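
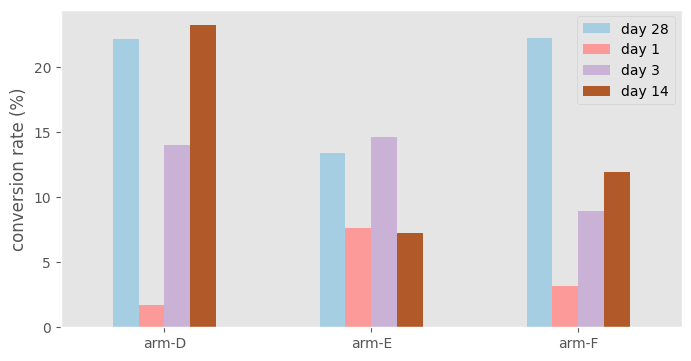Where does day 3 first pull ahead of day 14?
arm-D: day 3 ≈ 14 vs day 14 ≈ 24 (not yet); arm-E: day 3 ≈ 14 vs day 14 ≈ 8 (first crossover).

arm-E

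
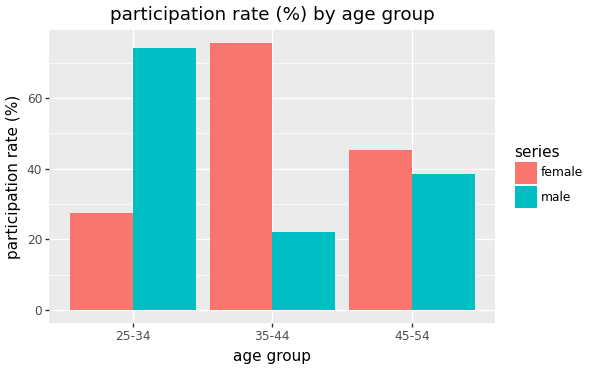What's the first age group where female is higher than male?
35-44

25-34: female ≈ 30 vs male ≈ 70 (not yet); 35-44: female ≈ 80 vs male ≈ 20 (first crossover).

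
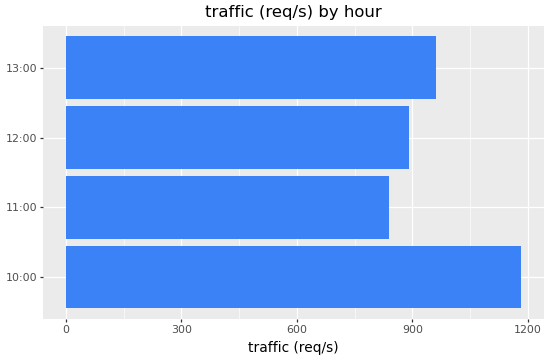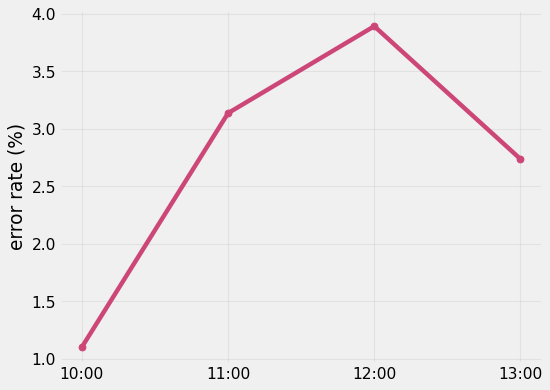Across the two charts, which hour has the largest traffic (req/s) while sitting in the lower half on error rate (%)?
10:00

Chart 2 median error rate (%) ≈ 3; below-median hours: 10:00, 13:00. Among those, 10:00 has the highest traffic (req/s) (≈ 1200).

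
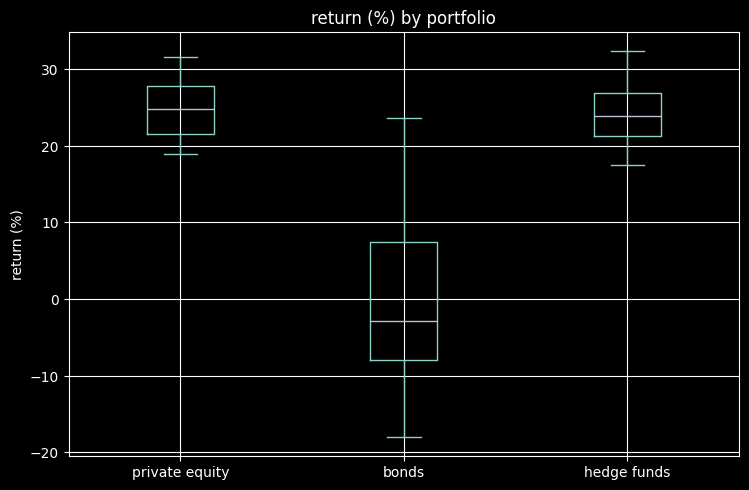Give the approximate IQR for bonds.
≈ 15

Q3 ≈ 5, Q1 ≈ -10; IQR ≈ 15.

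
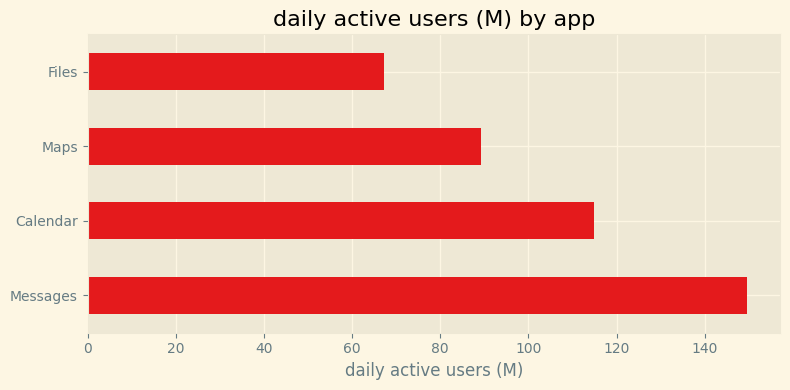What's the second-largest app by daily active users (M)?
Top 3: Messages ≈ 140, Calendar ≈ 120, Maps ≈ 80.

Calendar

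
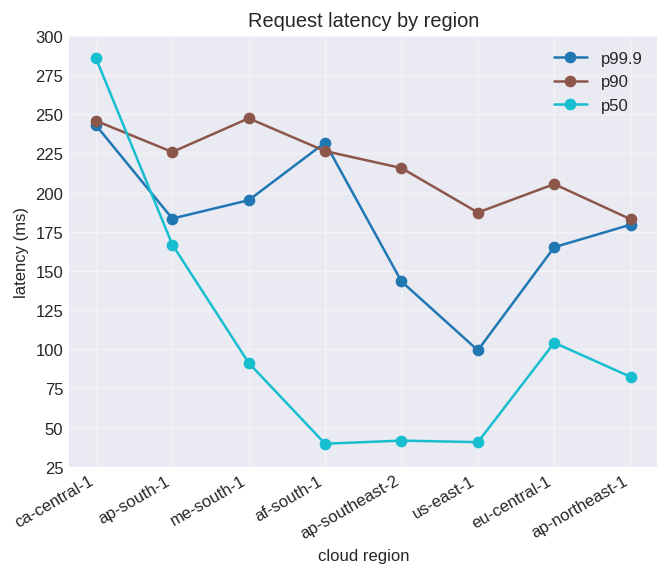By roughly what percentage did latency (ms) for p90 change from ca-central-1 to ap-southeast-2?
≈ -10%

ca-central-1 ≈ 250, ap-southeast-2 ≈ 225; (225 − 250) / 250 ≈ -10%.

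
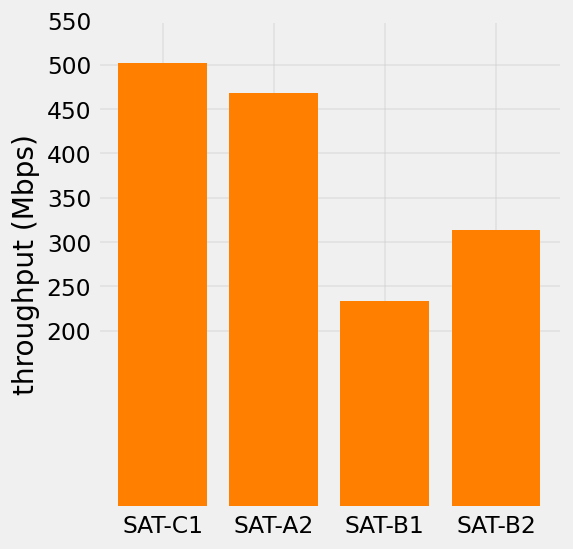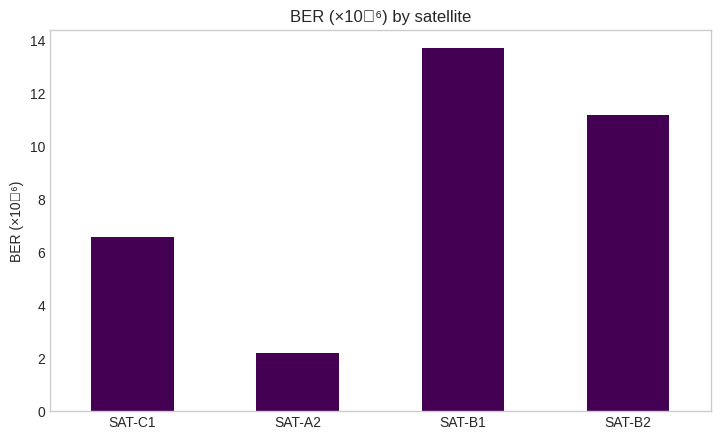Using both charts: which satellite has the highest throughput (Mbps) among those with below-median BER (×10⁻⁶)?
SAT-C1

Chart 2 median BER (×10⁻⁶) ≈ 8; below-median satellites: SAT-C1, SAT-A2. Among those, SAT-C1 has the highest throughput (Mbps) (≈ 500).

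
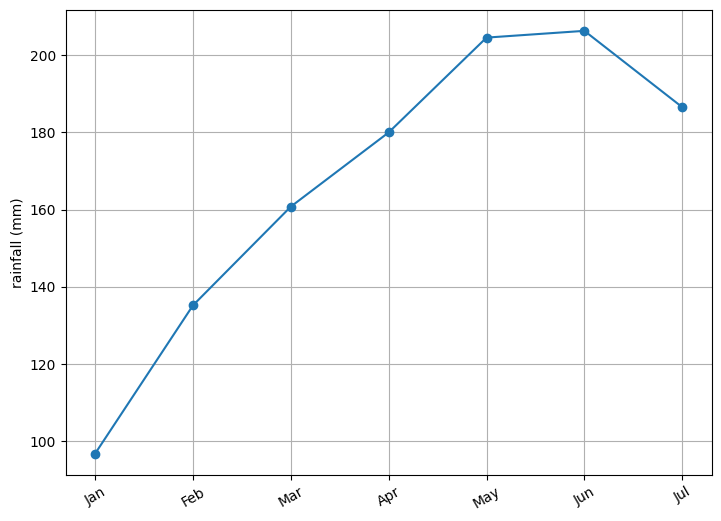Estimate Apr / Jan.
≈ 1.8×

Apr ≈ 180, Jan ≈ 100; 180/100 ≈ 1.8.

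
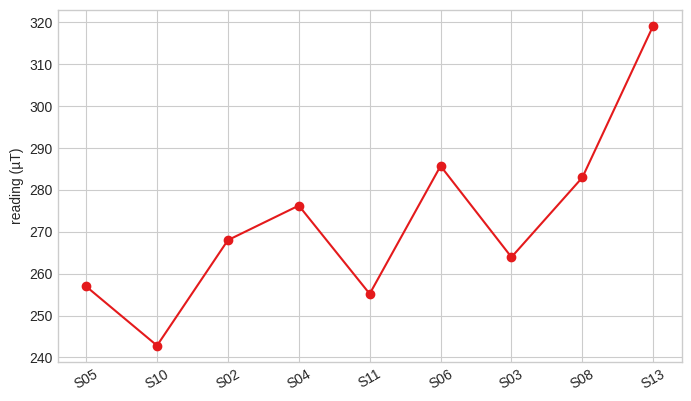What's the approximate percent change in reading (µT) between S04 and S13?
S04 ≈ 280, S13 ≈ 320; (320 − 280) / 280 ≈ +14.3%.

≈ +14.3%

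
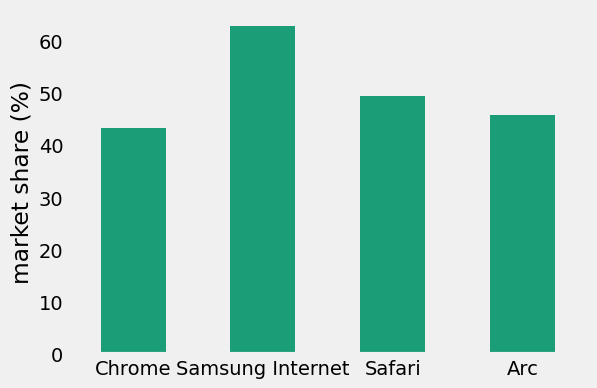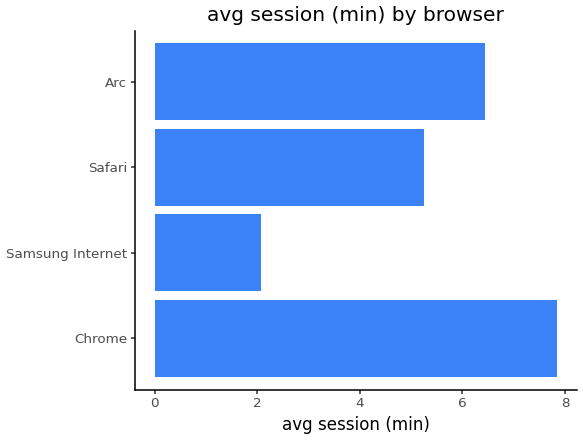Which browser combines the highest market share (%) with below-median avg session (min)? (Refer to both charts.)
Chart 2 median avg session (min) ≈ 6; below-median browsers: Samsung Internet, Safari. Among those, Samsung Internet has the highest market share (%) (≈ 60).

Samsung Internet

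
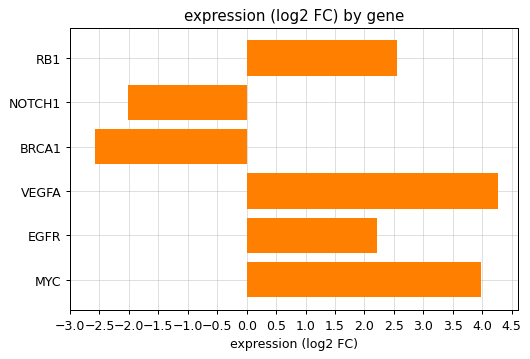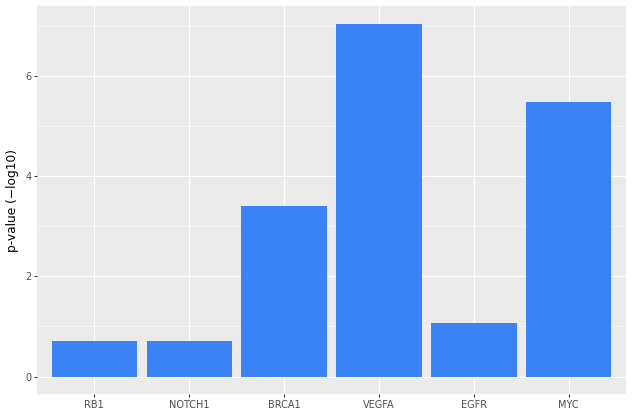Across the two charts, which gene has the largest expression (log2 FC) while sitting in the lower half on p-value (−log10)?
Chart 2 median p-value (−log10) ≈ 2; below-median genes: RB1, NOTCH1, EGFR. Among those, RB1 has the highest expression (log2 FC) (≈ 2.5).

RB1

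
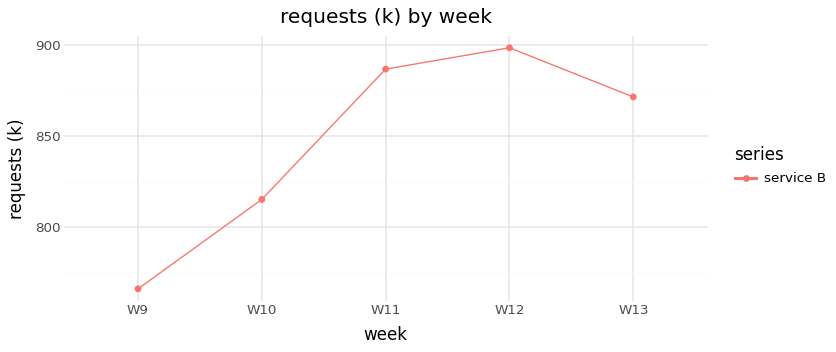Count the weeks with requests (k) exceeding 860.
3

Above 860: W11, W12, W13.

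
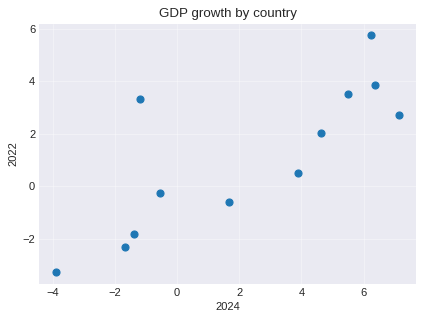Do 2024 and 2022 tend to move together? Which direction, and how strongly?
Points are positively correlated; strong (|r| ≈ 0.8).

positive, strong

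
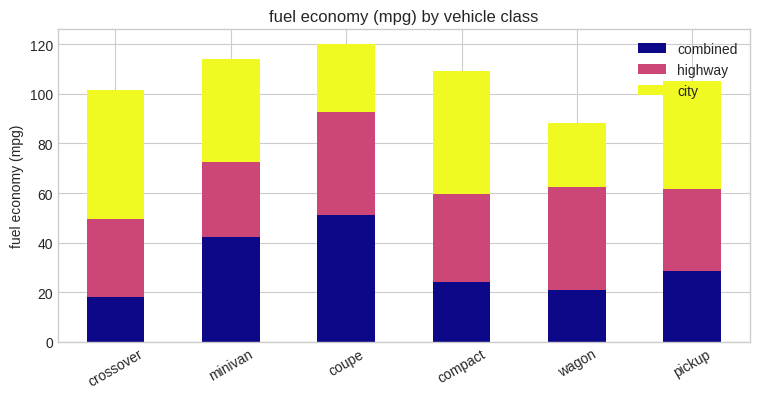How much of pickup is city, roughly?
≈ 40

city top ≈ 100, bottom ≈ 60; segment ≈ 40.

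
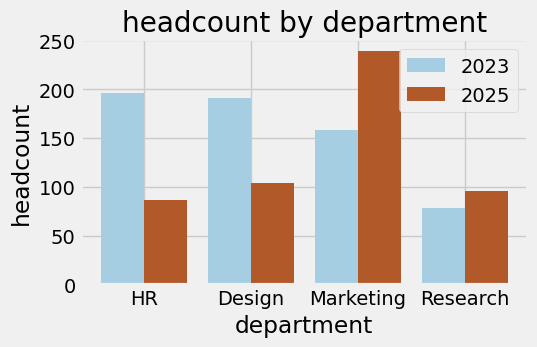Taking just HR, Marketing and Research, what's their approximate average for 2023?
≈ 147

(200 + 160 + 80) / 3 ≈ 147.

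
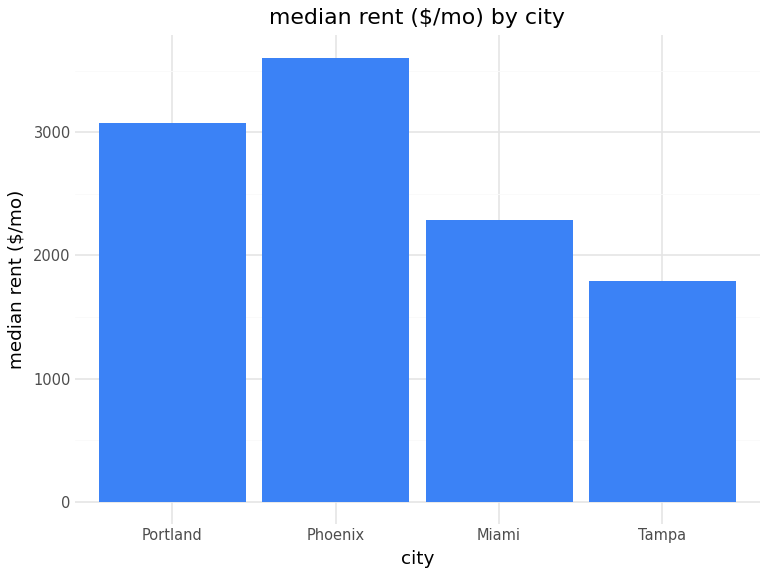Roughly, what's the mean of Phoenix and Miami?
≈ 3000

(3500 + 2500) / 2 ≈ 3000.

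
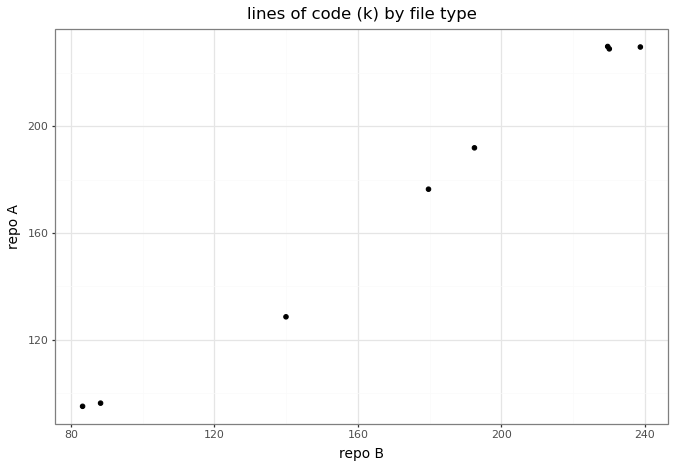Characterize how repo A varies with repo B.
Points are positively correlated; strong (|r| ≈ 1.0).

positive, strong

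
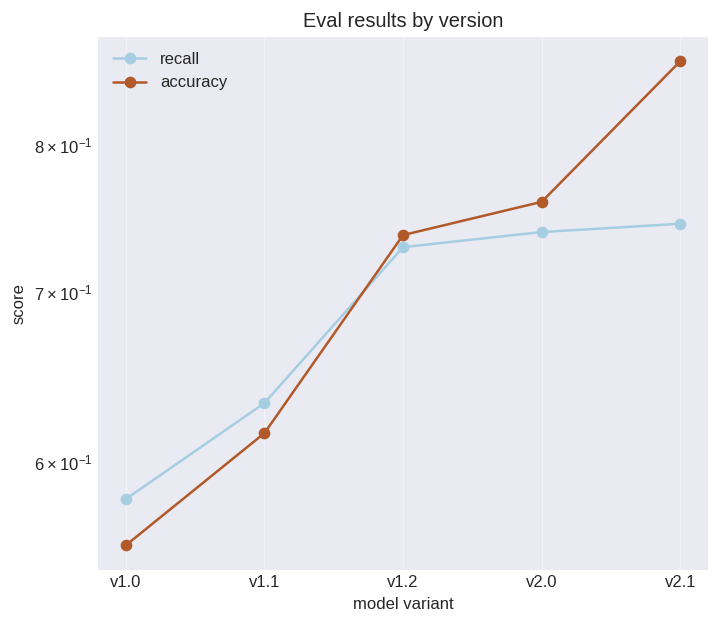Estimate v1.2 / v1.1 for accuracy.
v1.2 ≈ 0.75, v1.1 ≈ 0.60; 0.75/0.60 ≈ 1.25.

≈ 1.25×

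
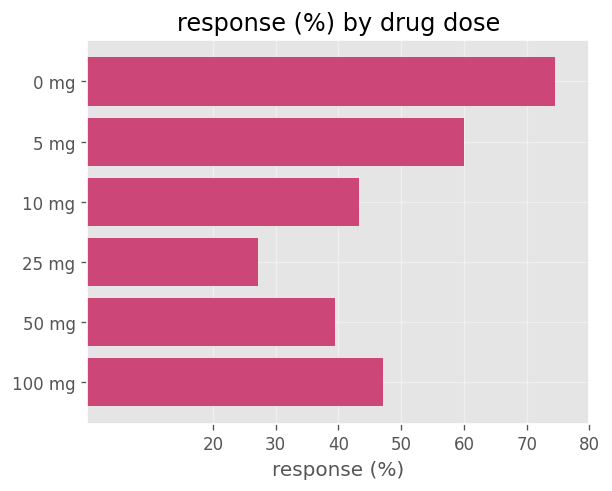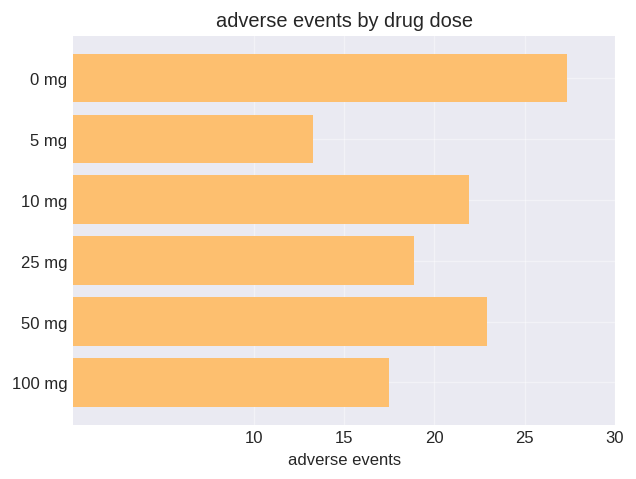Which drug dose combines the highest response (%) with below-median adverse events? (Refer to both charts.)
Chart 2 median adverse events ≈ 20; below-median drug doses: 5 mg, 25 mg, 100 mg. Among those, 5 mg has the highest response (%) (≈ 60).

5 mg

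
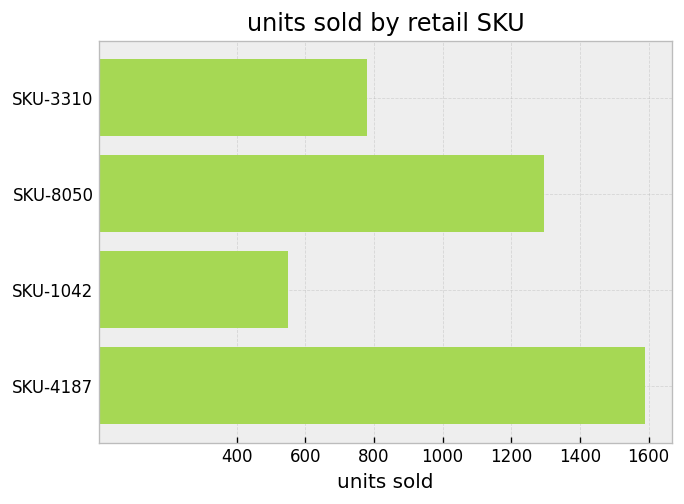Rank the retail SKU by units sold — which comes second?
Top 3: SKU-4187 ≈ 1600, SKU-8050 ≈ 1200, SKU-3310 ≈ 800.

SKU-8050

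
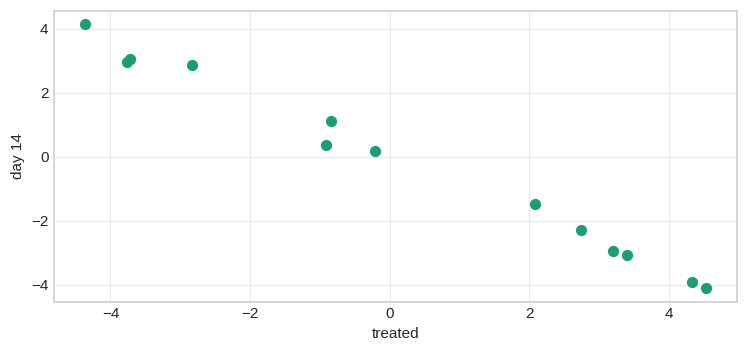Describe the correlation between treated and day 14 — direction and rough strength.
negative, strong

Points are negatively correlated; strong (|r| ≈ 1.0).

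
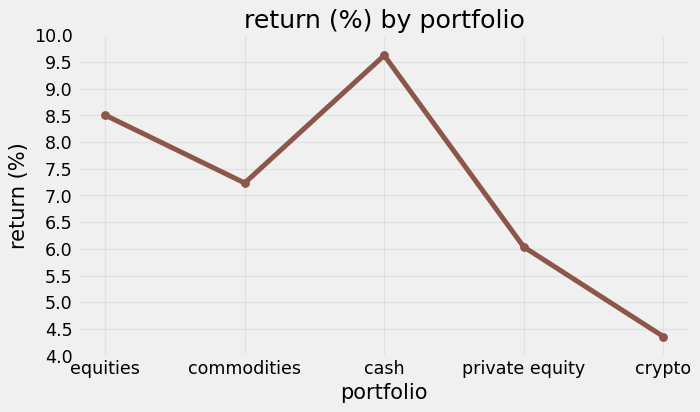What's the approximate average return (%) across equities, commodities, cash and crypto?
(8.5 + 7.0 + 9.5 + 4.5) / 4 ≈ 7.38.

≈ 7.38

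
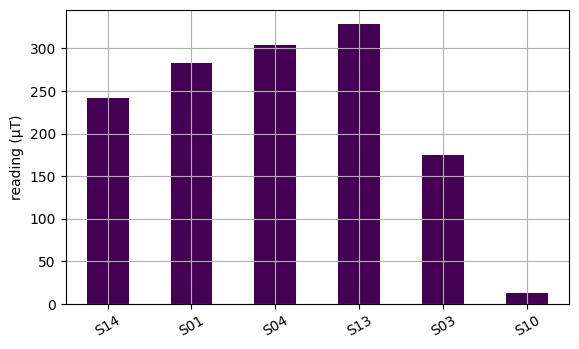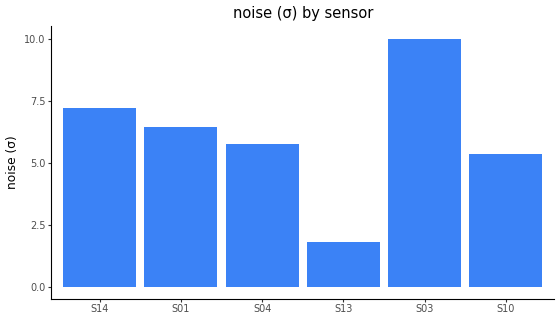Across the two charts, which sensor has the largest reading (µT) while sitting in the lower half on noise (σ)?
Chart 2 median noise (σ) ≈ 6; below-median sensors: S04, S13, S10. Among those, S13 has the highest reading (µT) (≈ 350).

S13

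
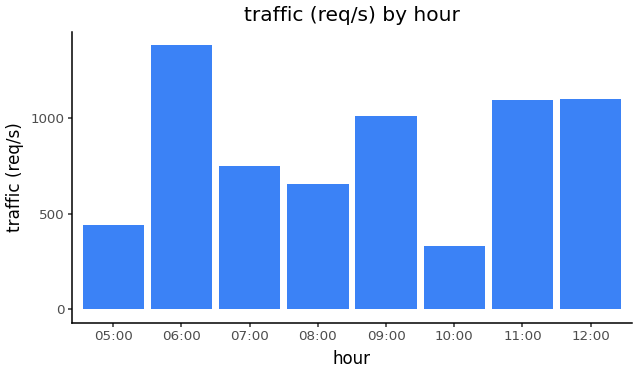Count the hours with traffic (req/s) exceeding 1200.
Above 1200: 06:00.

1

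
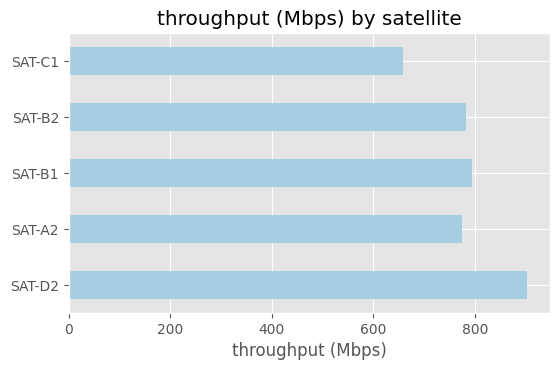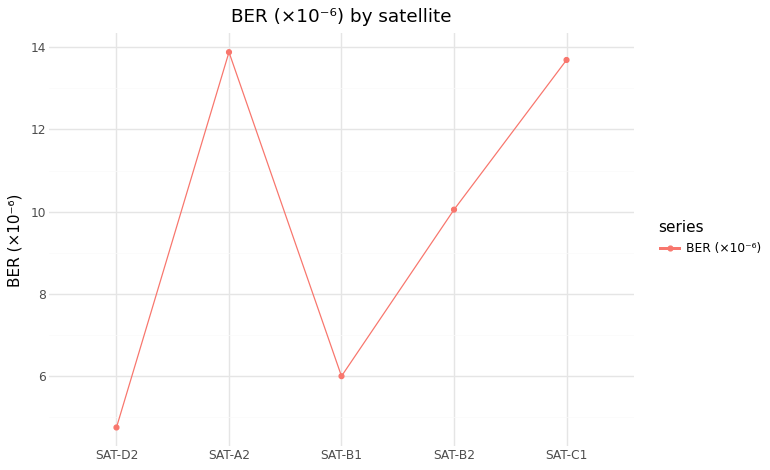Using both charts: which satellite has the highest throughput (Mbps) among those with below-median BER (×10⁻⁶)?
SAT-D2

Chart 2 median BER (×10⁻⁶) ≈ 10; below-median satellites: SAT-D2, SAT-B1. Among those, SAT-D2 has the highest throughput (Mbps) (≈ 900).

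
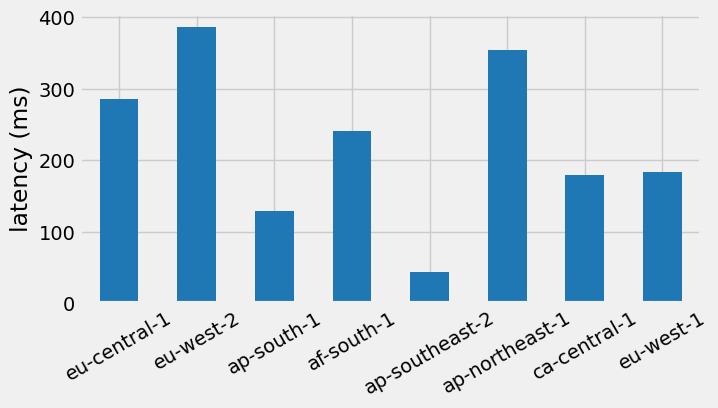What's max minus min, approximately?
≈ 350

Max eu-west-2 ≈ 400, min ap-southeast-2 ≈ 50; range ≈ 350.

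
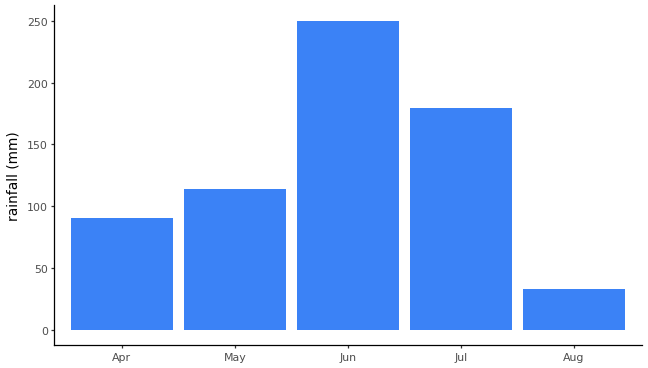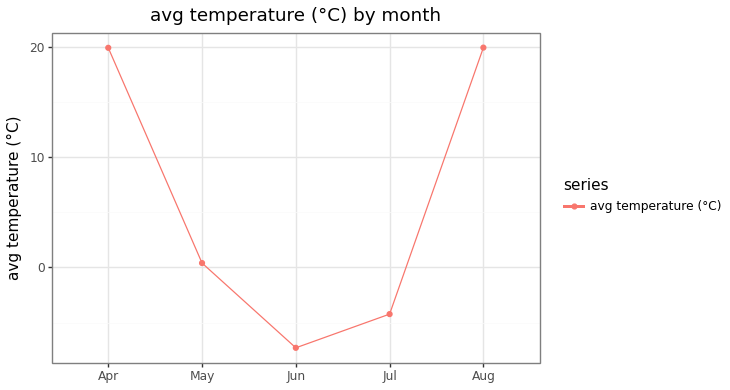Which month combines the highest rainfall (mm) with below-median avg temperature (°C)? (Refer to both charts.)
Jun

Chart 2 median avg temperature (°C) ≈ 0; below-median months: Jun, Jul. Among those, Jun has the highest rainfall (mm) (≈ 250).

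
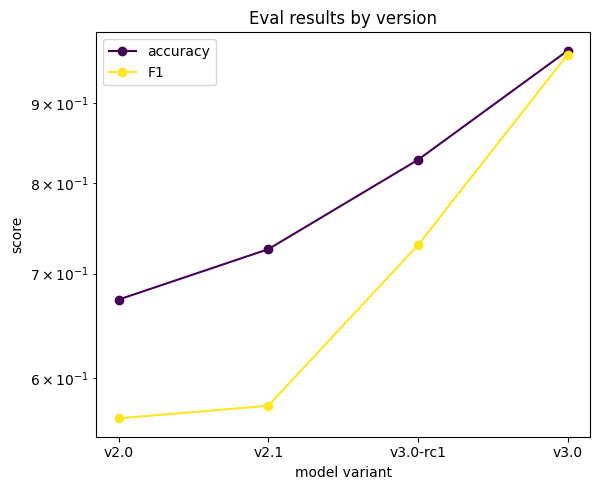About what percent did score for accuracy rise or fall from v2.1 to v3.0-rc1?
≈ +13.3%

v2.1 ≈ 0.75, v3.0-rc1 ≈ 0.85; (0.85 − 0.75) / 0.75 ≈ +13.3%.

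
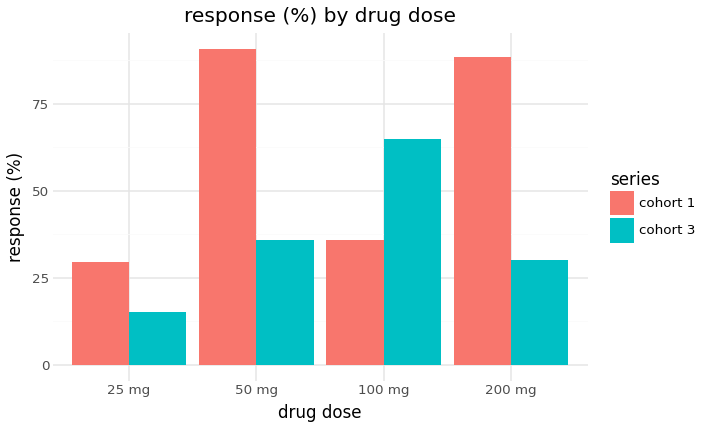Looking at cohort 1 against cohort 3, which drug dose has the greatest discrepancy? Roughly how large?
200 mg, ≈ 60 %

200 mg: cohort 1 ≈ 90, cohort 3 ≈ 30 → gap ≈ 60. Next-largest (50 mg) is only ≈ 50.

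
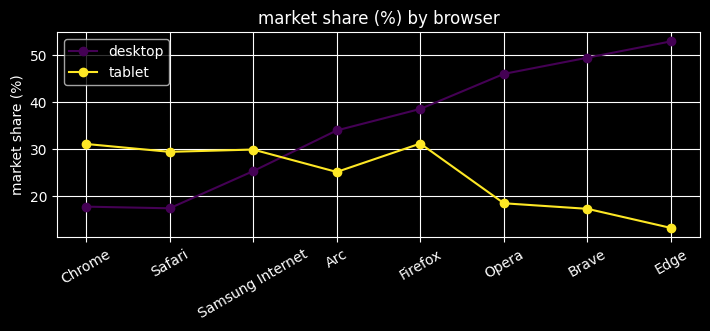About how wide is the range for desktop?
≈ 35

Max Edge ≈ 55, min Safari ≈ 20; range ≈ 35.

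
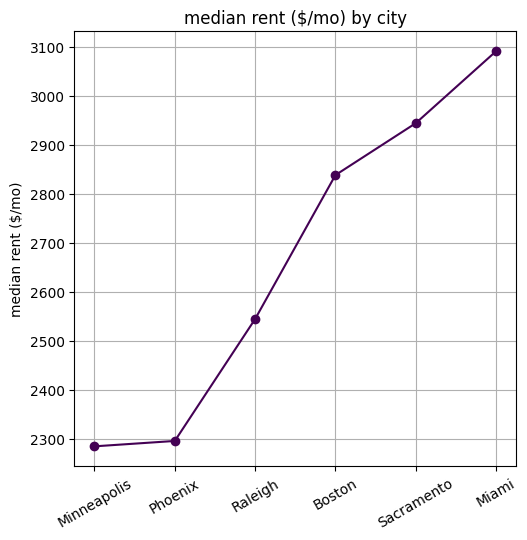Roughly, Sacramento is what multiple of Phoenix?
≈ 1.26×

Sacramento ≈ 2900, Phoenix ≈ 2300; 2900/2300 ≈ 1.26.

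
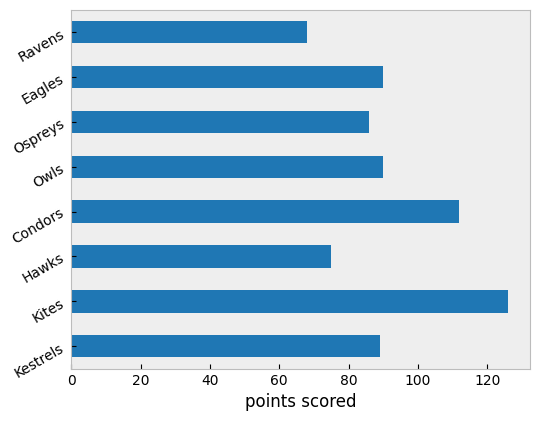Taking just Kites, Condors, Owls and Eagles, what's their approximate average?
≈ 100

(120 + 120 + 80 + 80) / 4 ≈ 100.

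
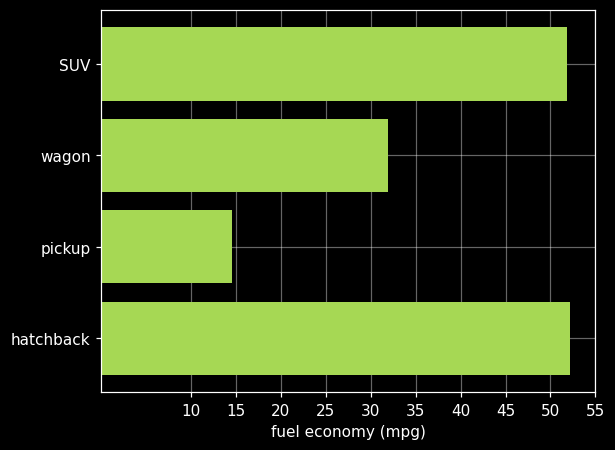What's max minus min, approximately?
≈ 35

Max hatchback ≈ 50, min pickup ≈ 15; range ≈ 35.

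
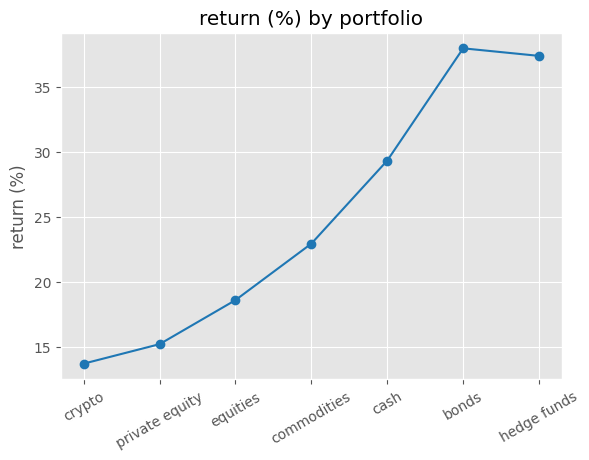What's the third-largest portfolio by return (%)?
cash

Top 4: bonds ≈ 40, hedge funds ≈ 35, cash ≈ 30, commodities ≈ 25.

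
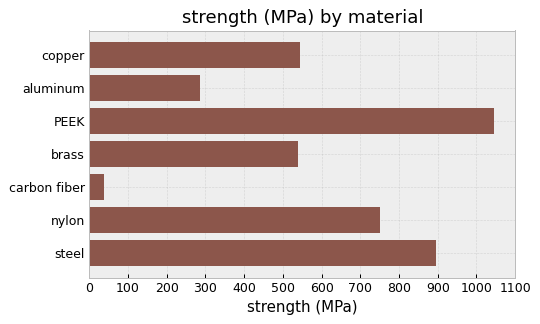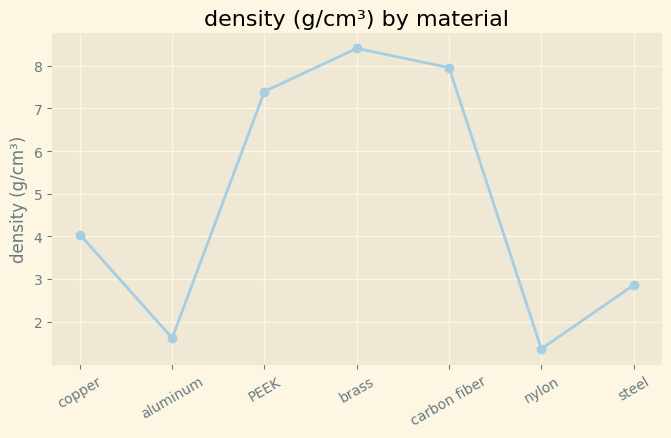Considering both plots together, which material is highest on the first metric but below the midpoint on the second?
Chart 2 median density (g/cm³) ≈ 4; below-median materials: aluminum, nylon, steel. Among those, steel has the highest strength (MPa) (≈ 900).

steel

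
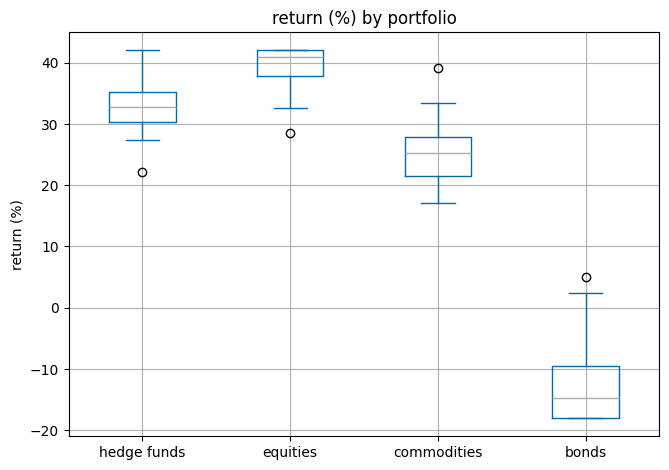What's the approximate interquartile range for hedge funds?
≈ 5

Q3 ≈ 35, Q1 ≈ 30; IQR ≈ 5.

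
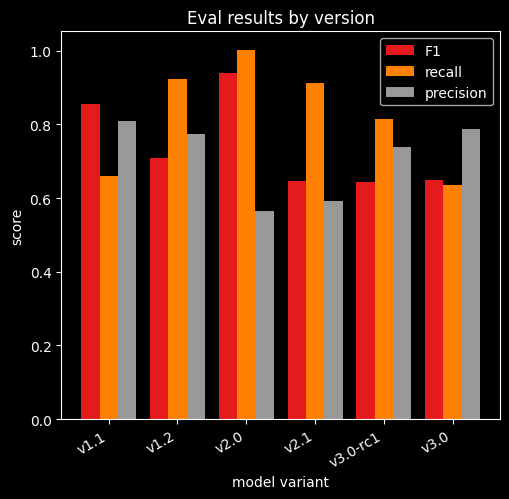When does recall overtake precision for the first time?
v1.1: recall ≈ 0.7 vs precision ≈ 0.8 (not yet); v1.2: recall ≈ 0.9 vs precision ≈ 0.8 (first crossover).

v1.2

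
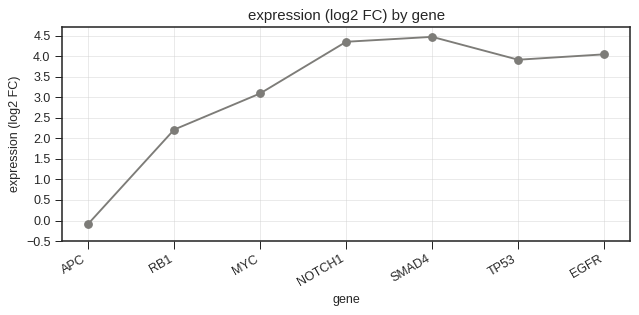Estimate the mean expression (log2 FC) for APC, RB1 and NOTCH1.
(0.0 + 2.0 + 4.5) / 3 ≈ 2.17.

≈ 2.17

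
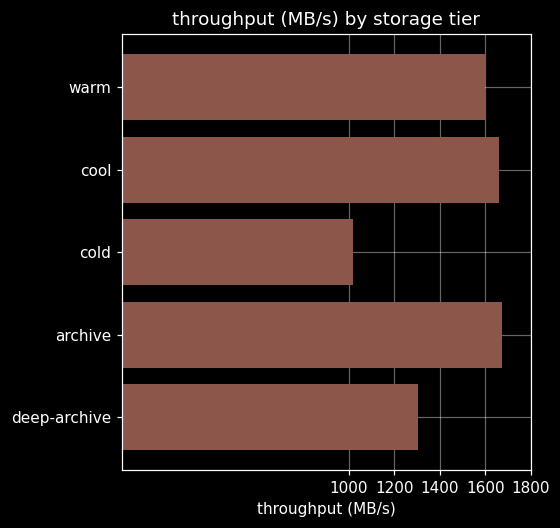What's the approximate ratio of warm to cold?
warm ≈ 1600, cold ≈ 1000; 1600/1000 ≈ 1.6.

≈ 1.6×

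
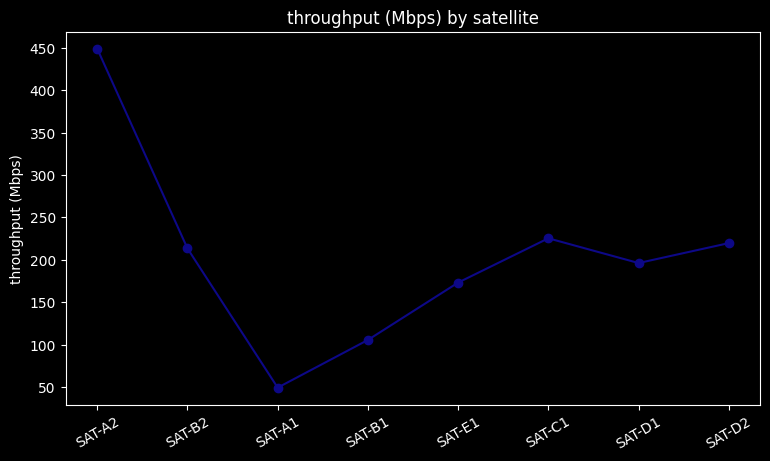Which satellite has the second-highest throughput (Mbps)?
SAT-C1

Top 3: SAT-A2 ≈ 450, SAT-C1 ≈ 250, SAT-D2 ≈ 200.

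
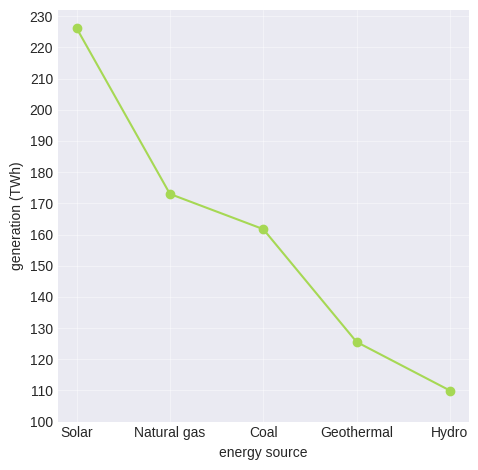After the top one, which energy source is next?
Top 3: Solar ≈ 230, Natural gas ≈ 170, Coal ≈ 160.

Natural gas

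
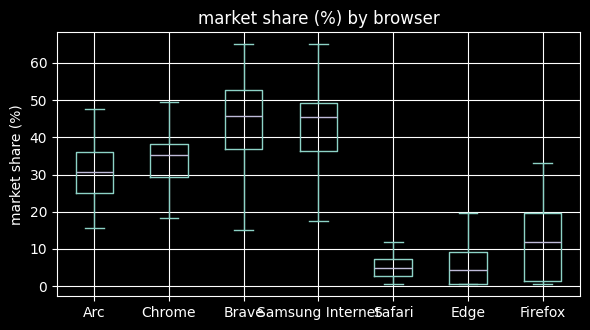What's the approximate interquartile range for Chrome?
Q3 ≈ 40, Q1 ≈ 30; IQR ≈ 10.

≈ 10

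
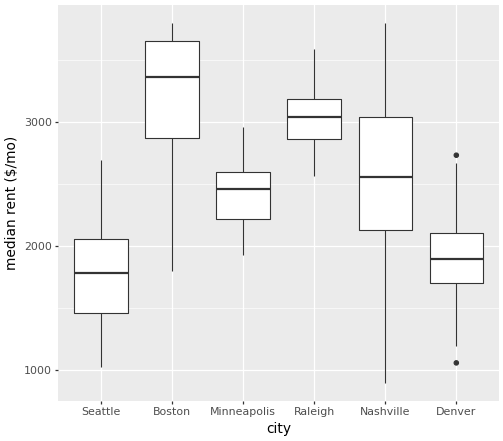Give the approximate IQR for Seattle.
Q3 ≈ 2000, Q1 ≈ 1400; IQR ≈ 600.

≈ 600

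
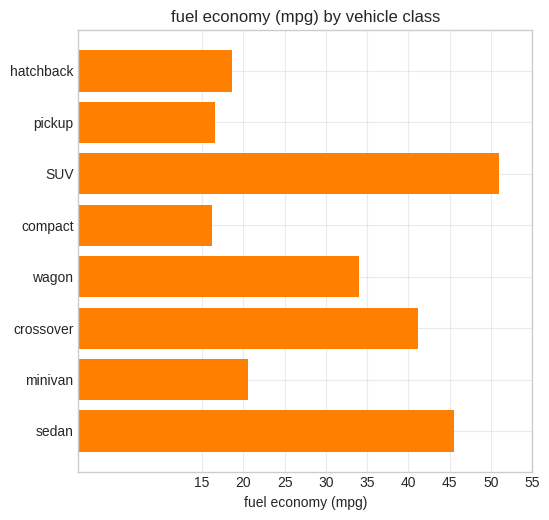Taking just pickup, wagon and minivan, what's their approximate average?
(15 + 35 + 20) / 3 ≈ 23.

≈ 23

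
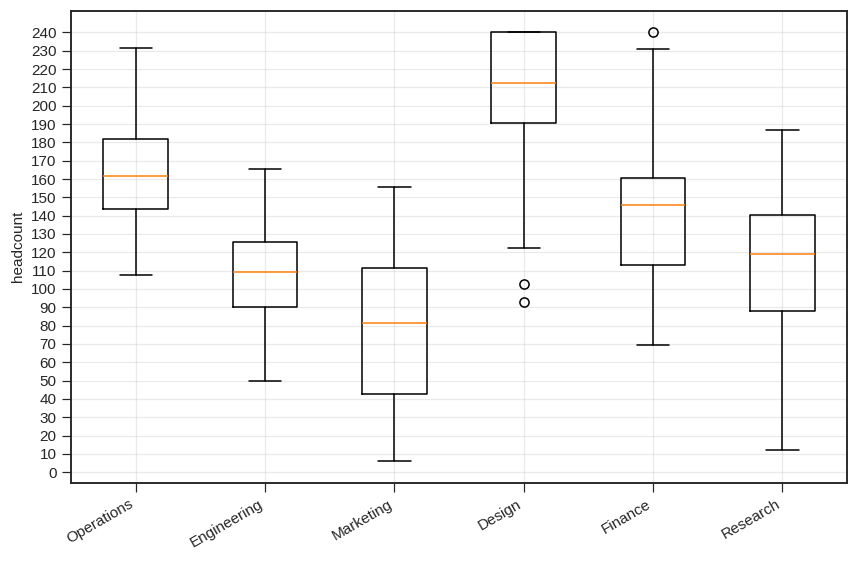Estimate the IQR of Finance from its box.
Q3 ≈ 160, Q1 ≈ 110; IQR ≈ 50.

≈ 50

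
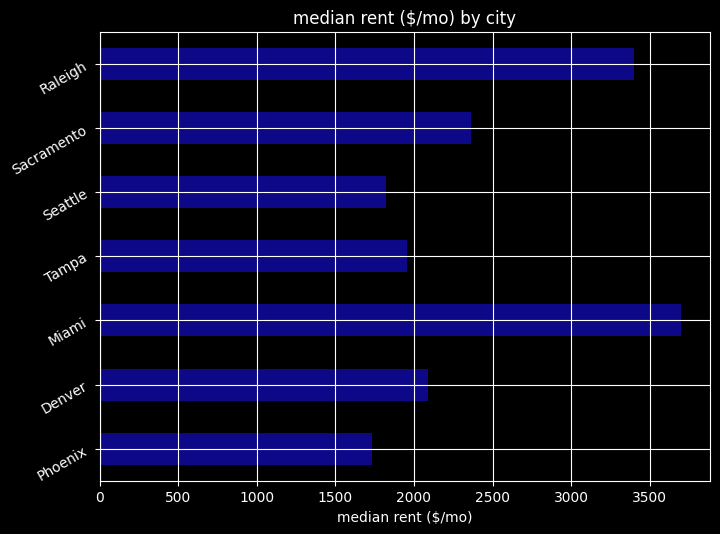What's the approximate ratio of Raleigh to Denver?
Raleigh ≈ 3500, Denver ≈ 2000; 3500/2000 ≈ 1.75.

≈ 1.75×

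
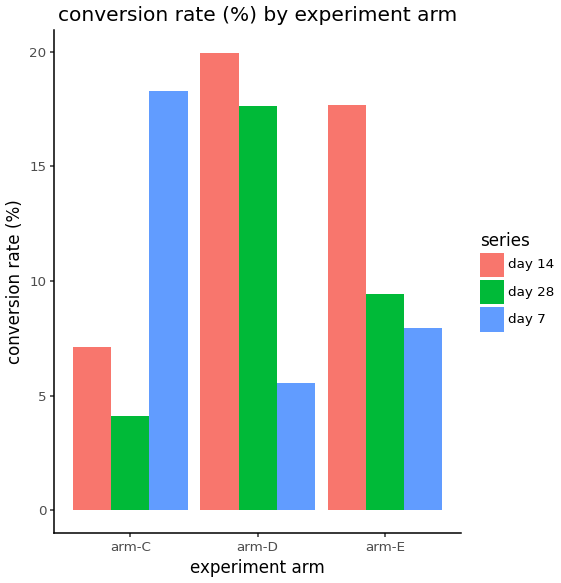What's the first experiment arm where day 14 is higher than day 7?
arm-C: day 14 ≈ 8 vs day 7 ≈ 18 (not yet); arm-D: day 14 ≈ 20 vs day 7 ≈ 6 (first crossover).

arm-D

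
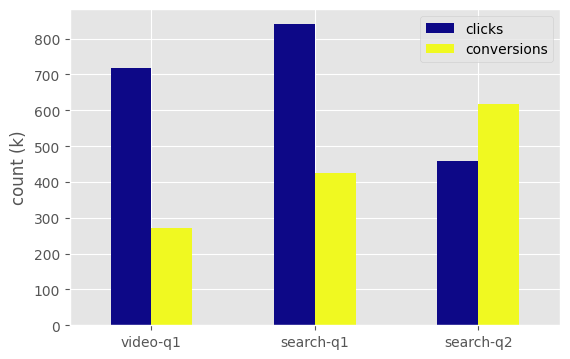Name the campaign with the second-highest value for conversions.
Top 3 for conversions: search-q2 ≈ 600, search-q1 ≈ 400, video-q1 ≈ 300.

search-q1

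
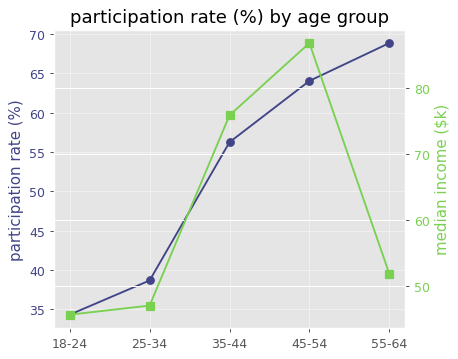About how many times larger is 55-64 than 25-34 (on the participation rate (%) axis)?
55-64 ≈ 70, 25-34 ≈ 40; 70/40 ≈ 1.75.

≈ 1.75×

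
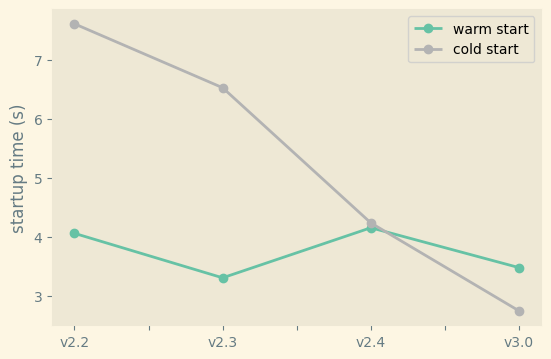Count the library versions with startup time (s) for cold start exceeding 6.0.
Above 6.0: v2.2, v2.3.

2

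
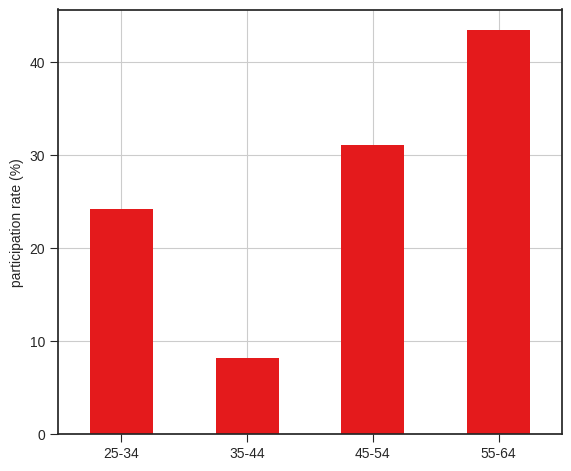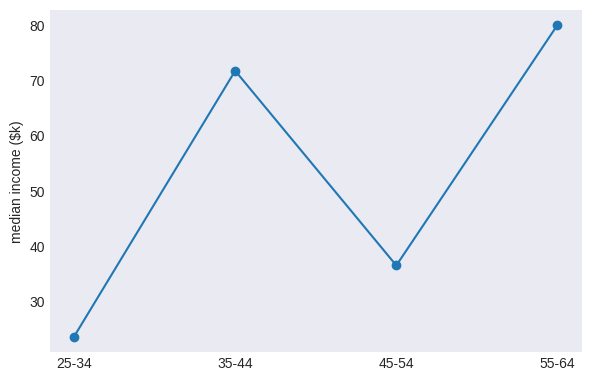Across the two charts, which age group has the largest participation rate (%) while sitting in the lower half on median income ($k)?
45-54

Chart 2 median median income ($k) ≈ 50; below-median age groups: 25-34, 45-54. Among those, 45-54 has the highest participation rate (%) (≈ 30).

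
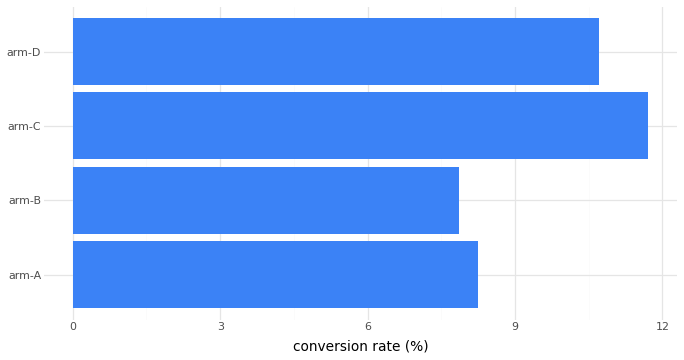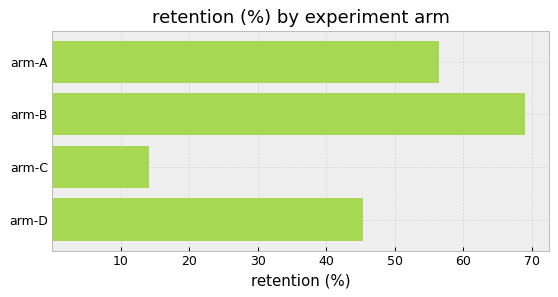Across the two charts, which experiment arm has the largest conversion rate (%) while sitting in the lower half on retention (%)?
arm-C

Chart 2 median retention (%) ≈ 50; below-median experiment arms: arm-C, arm-D. Among those, arm-C has the highest conversion rate (%) (≈ 12).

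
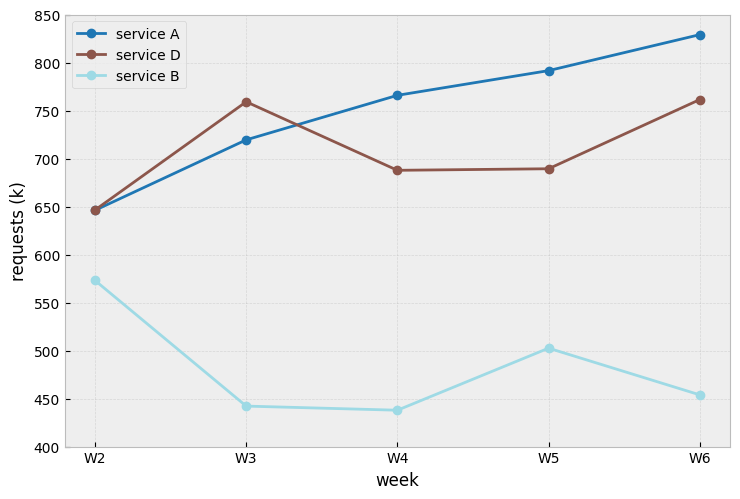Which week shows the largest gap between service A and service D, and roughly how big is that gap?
W5, ≈ 100 k

W5: service A ≈ 800, service D ≈ 700 → gap ≈ 100. Next-largest (W4) is only ≈ 50.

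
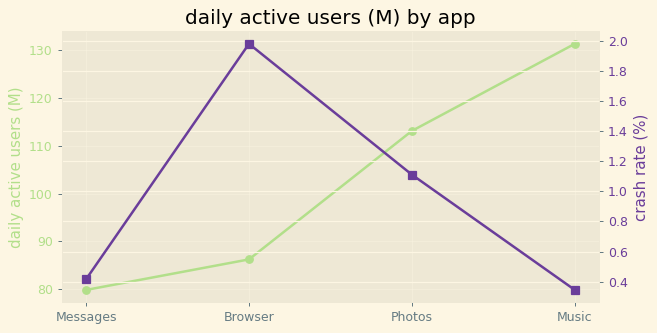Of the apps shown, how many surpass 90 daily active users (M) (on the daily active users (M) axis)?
2

Above 90: Photos, Music.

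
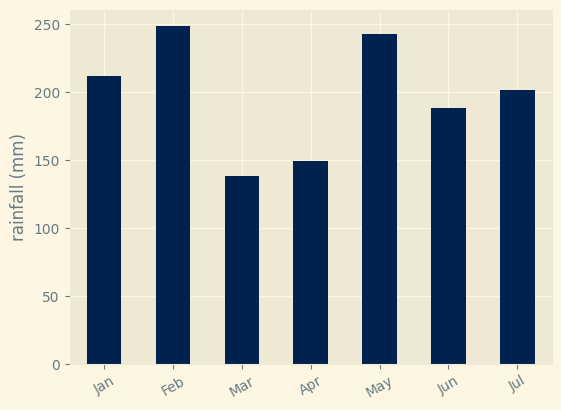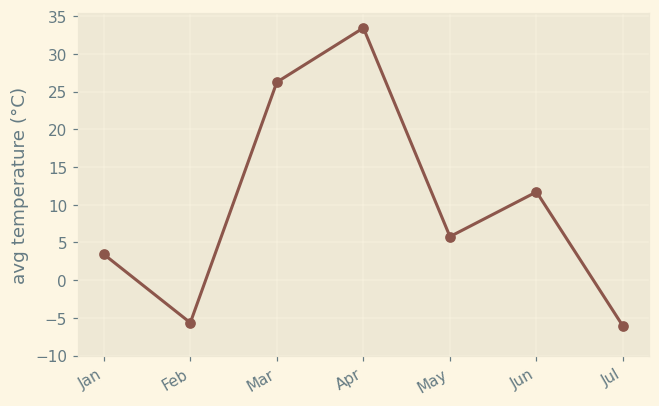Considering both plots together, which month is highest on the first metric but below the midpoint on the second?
Feb

Chart 2 median avg temperature (°C) ≈ 5; below-median months: Jan, Feb, Jul. Among those, Feb has the highest rainfall (mm) (≈ 250).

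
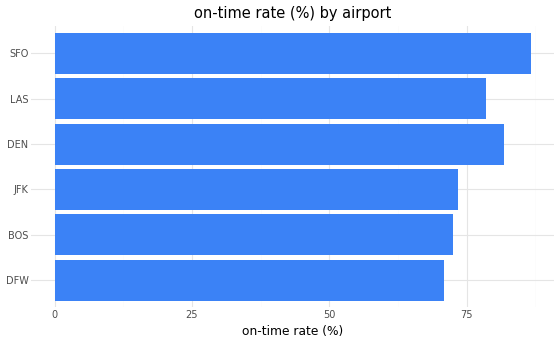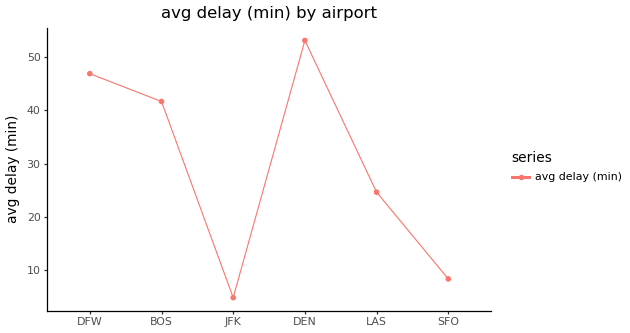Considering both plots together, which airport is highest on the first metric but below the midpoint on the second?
Chart 2 median avg delay (min) ≈ 35; below-median airports: JFK, LAS, SFO. Among those, SFO has the highest on-time rate (%) (≈ 90).

SFO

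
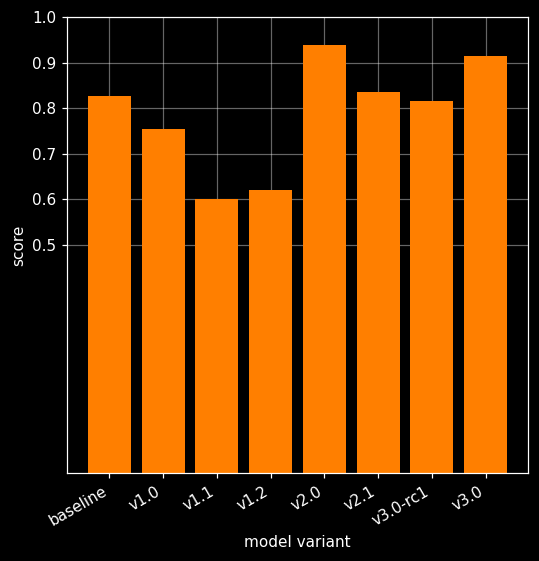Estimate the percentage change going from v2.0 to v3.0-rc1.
v2.0 ≈ 0.9, v3.0-rc1 ≈ 0.8; (0.8 − 0.9) / 0.9 ≈ -11.1%.

≈ -11.1%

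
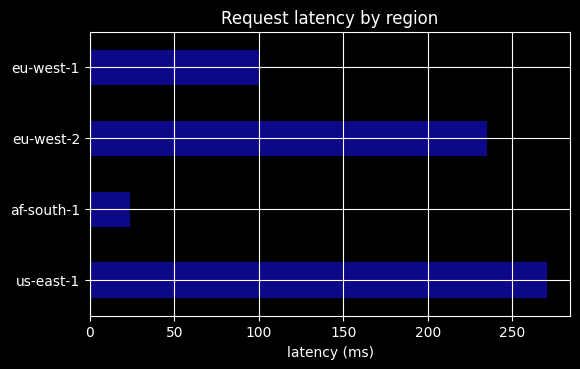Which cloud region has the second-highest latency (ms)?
eu-west-2

Top 3: us-east-1 ≈ 275, eu-west-2 ≈ 225, eu-west-1 ≈ 100.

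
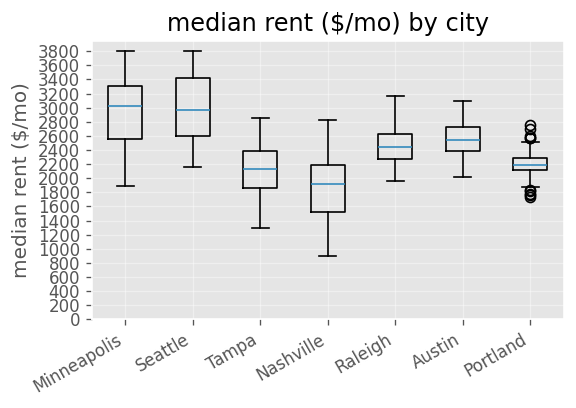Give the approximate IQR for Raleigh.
≈ 400

Q3 ≈ 2600, Q1 ≈ 2200; IQR ≈ 400.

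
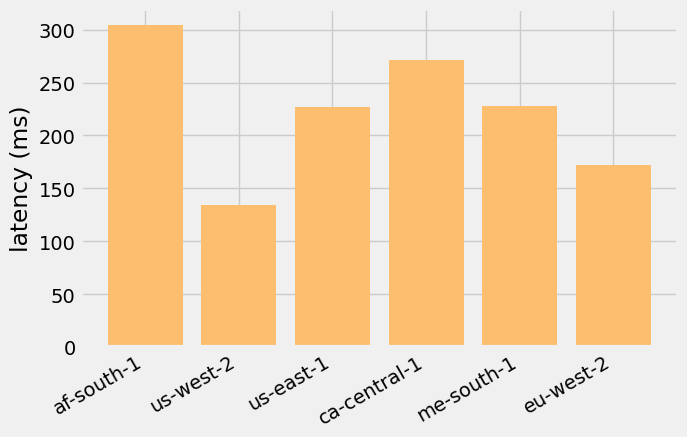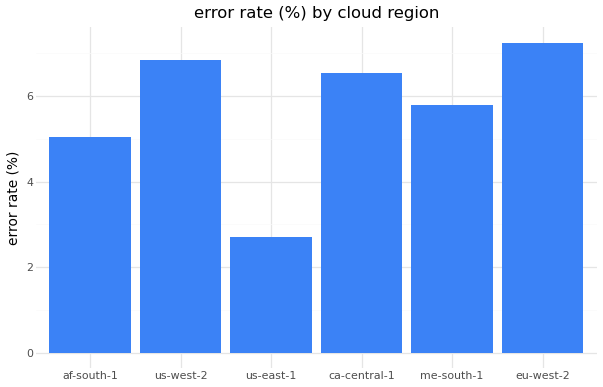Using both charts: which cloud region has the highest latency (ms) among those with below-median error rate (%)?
Chart 2 median error rate (%) ≈ 6; below-median cloud regions: af-south-1, us-east-1, me-south-1. Among those, af-south-1 has the highest latency (ms) (≈ 300).

af-south-1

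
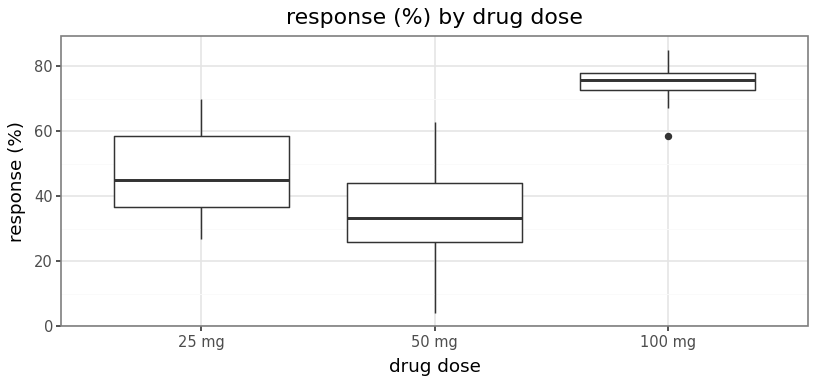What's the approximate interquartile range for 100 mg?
≈ 5

Q3 ≈ 80, Q1 ≈ 75; IQR ≈ 5.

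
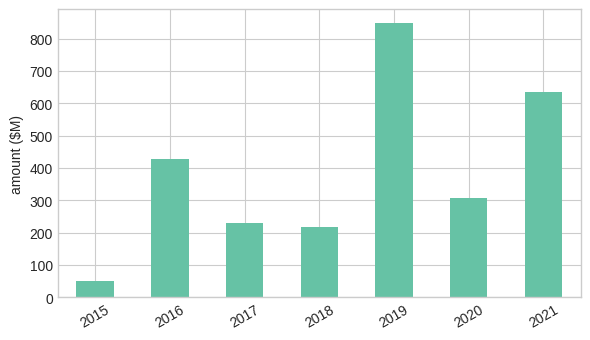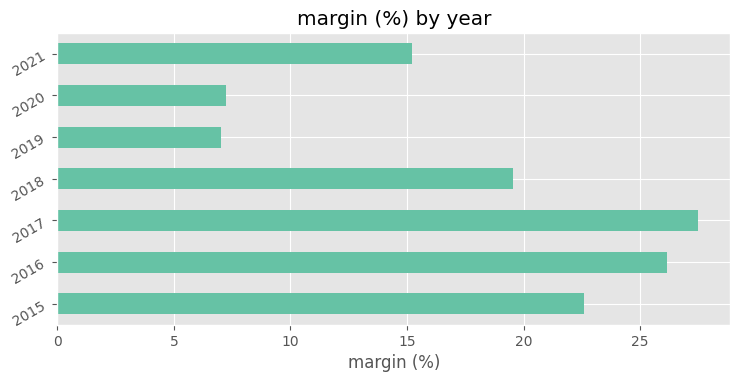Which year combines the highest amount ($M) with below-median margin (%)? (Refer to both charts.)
2019

Chart 2 median margin (%) ≈ 20; below-median years: 2019, 2020, 2021. Among those, 2019 has the highest amount ($M) (≈ 800).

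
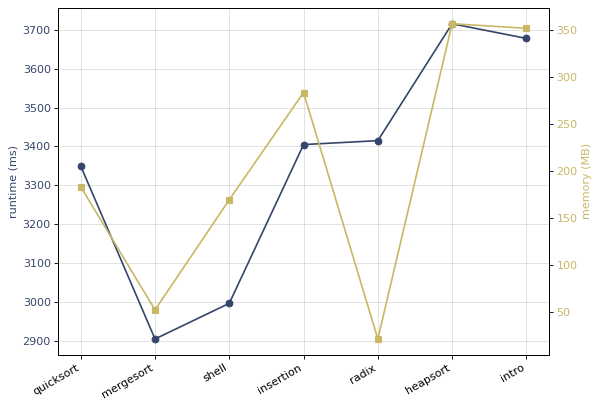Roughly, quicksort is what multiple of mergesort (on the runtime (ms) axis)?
≈ 1.14×

quicksort ≈ 3300, mergesort ≈ 2900; 3300/2900 ≈ 1.14.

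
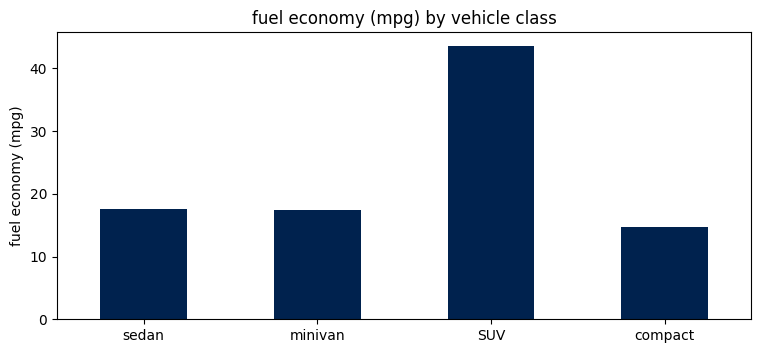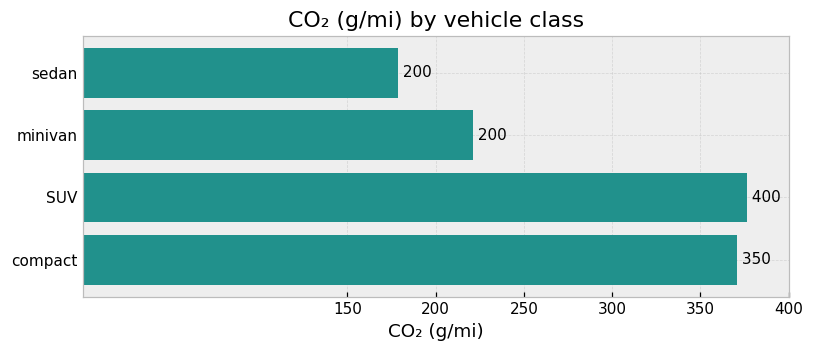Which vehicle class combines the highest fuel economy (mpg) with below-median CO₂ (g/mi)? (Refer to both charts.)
sedan

Chart 2 median CO₂ (g/mi) ≈ 300; below-median vehicle classes: sedan, minivan. Among those, sedan has the highest fuel economy (mpg) (≈ 20).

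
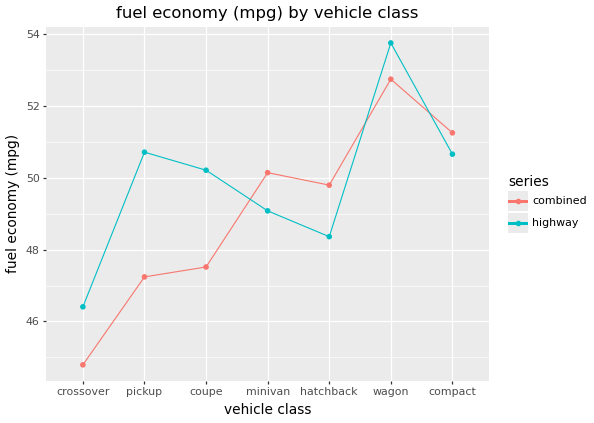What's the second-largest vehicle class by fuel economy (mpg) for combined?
compact

Top 3 for combined: wagon ≈ 53, compact ≈ 51, minivan ≈ 50.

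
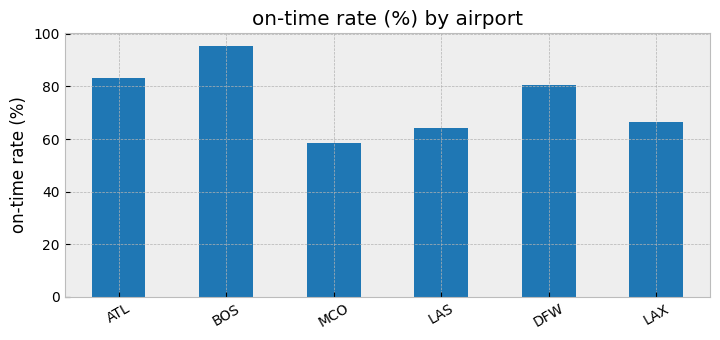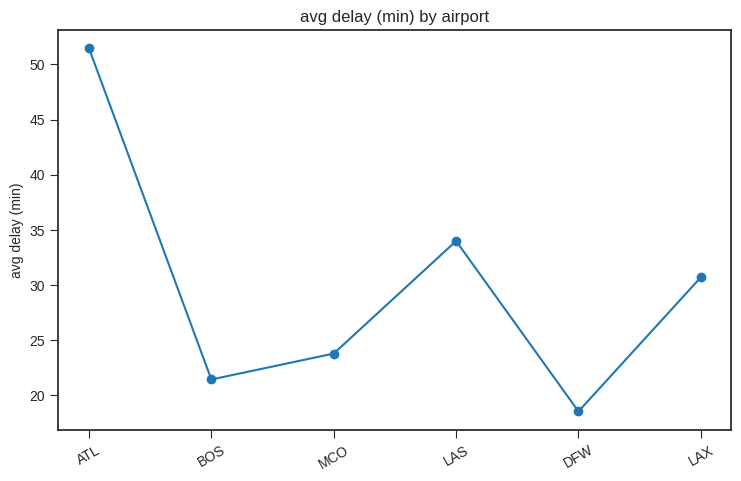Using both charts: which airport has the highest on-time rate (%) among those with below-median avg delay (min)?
Chart 2 median avg delay (min) ≈ 25; below-median airports: BOS, MCO, DFW. Among those, BOS has the highest on-time rate (%) (≈ 100).

BOS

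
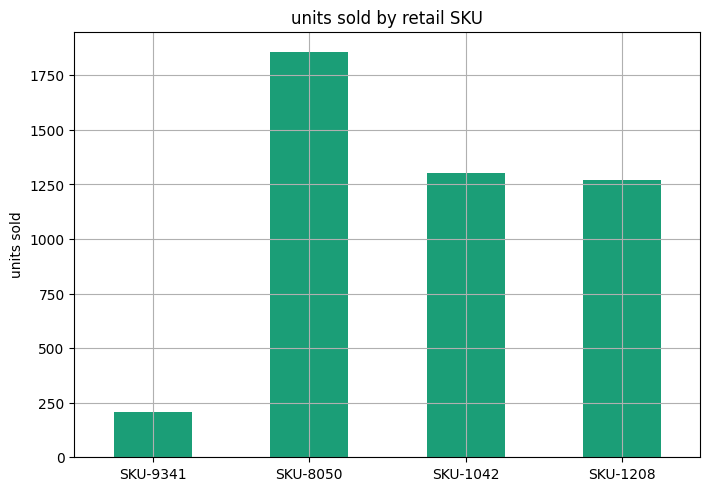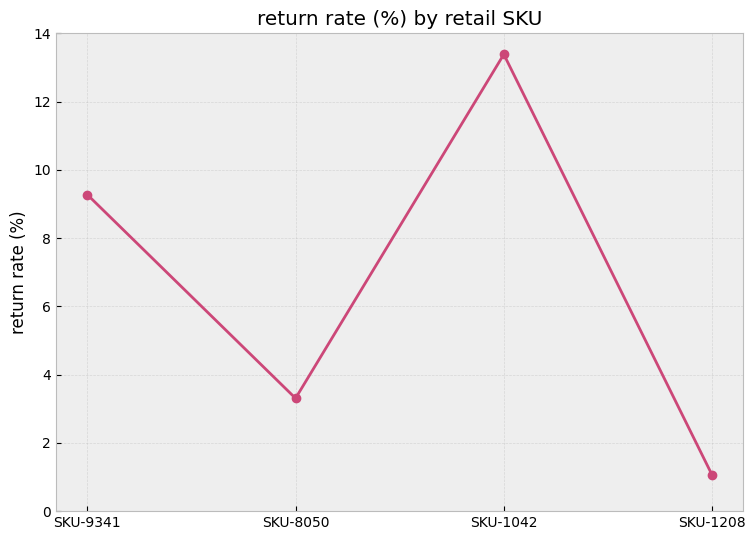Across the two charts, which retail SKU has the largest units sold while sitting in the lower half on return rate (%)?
Chart 2 median return rate (%) ≈ 6; below-median retail SKUs: SKU-8050, SKU-1208. Among those, SKU-8050 has the highest units sold (≈ 1800).

SKU-8050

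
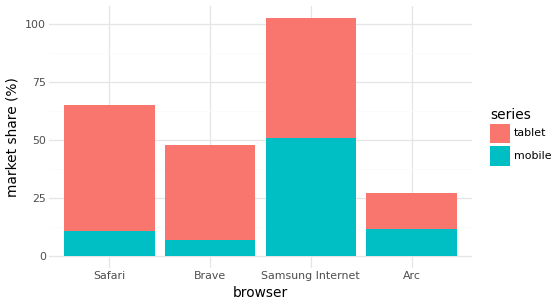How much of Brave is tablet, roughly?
tablet top ≈ 50, bottom ≈ 10; segment ≈ 40.

≈ 40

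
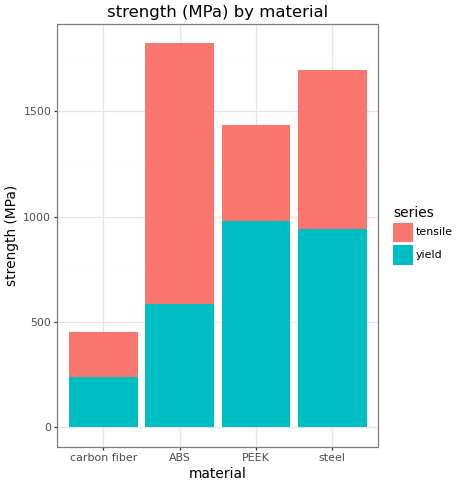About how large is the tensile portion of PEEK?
tensile top ≈ 1400, bottom ≈ 1000; segment ≈ 400.

≈ 400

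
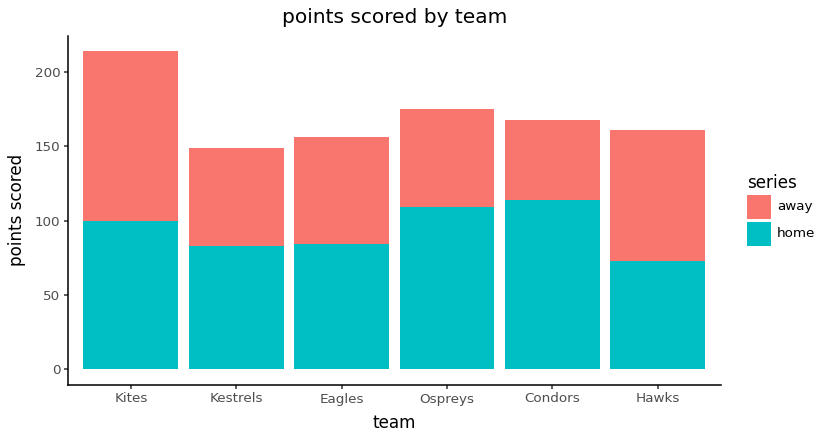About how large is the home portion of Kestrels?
≈ 80

home top ≈ 80, bottom ≈ 0; segment ≈ 80.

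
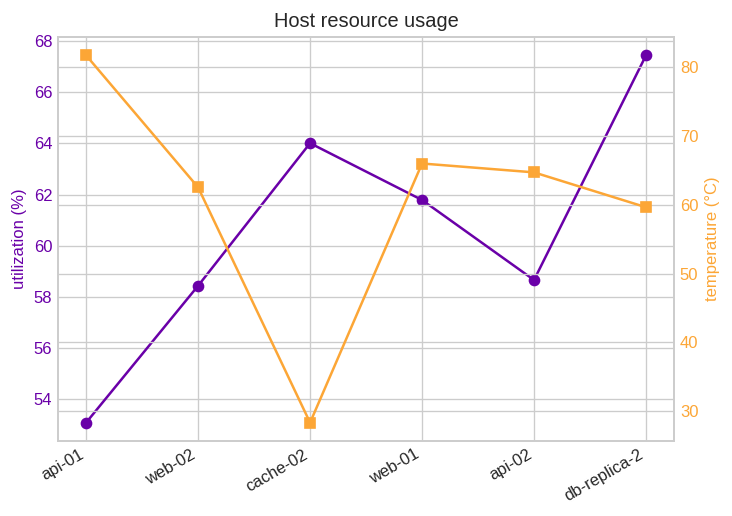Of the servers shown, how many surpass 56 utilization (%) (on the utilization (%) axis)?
5

Above 56: web-02, cache-02, web-01, api-02, db-replica-2.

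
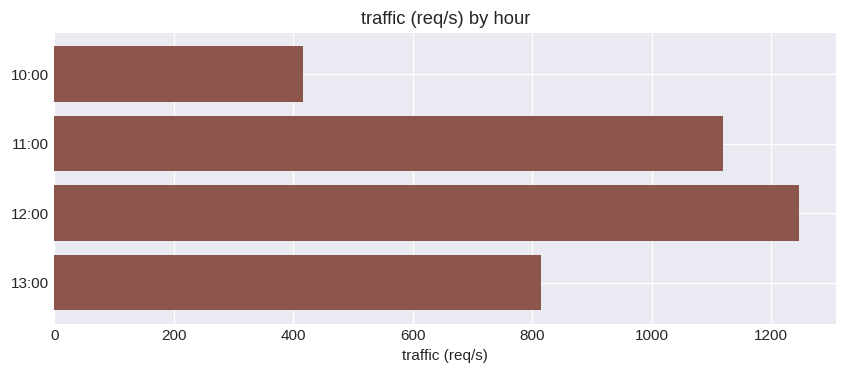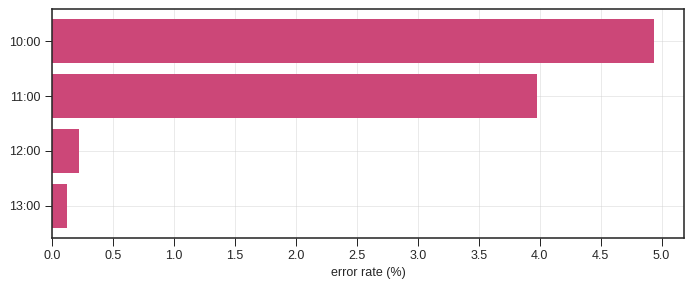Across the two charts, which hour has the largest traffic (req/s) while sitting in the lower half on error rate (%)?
12:00

Chart 2 median error rate (%) ≈ 2; below-median hours: 12:00, 13:00. Among those, 12:00 has the highest traffic (req/s) (≈ 1200).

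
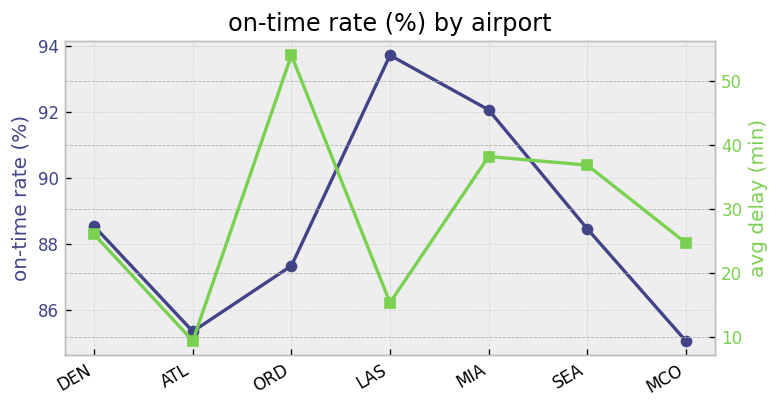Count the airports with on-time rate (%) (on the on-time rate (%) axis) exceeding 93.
Above 93: LAS.

1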